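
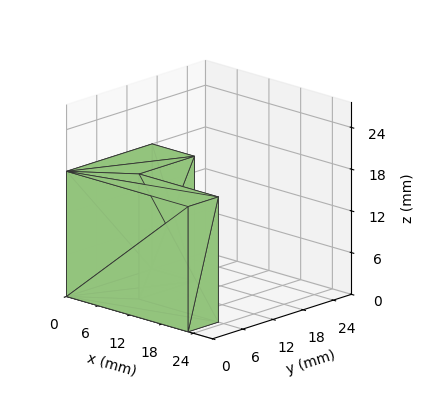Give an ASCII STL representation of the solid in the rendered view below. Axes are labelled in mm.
Reading the render: the shape is an L-shaped prism: outer 23 × 17 mm, arm thicknesses ≈ 6 mm (horizontal) and 8 mm (vertical), extruded 18 mm in z (dimensions read to the nearest mm from the axis ticks). For the STL, each face is triangulated and given an outward normal.

solid part
  facet normal 0.0000 0.0000 -1.0000
    outer loop
      vertex 23.0 6.0 0.0
      vertex 23.0 0.0 0.0
      vertex 0.0 0.0 0.0
    endloop
  endfacet
  facet normal 0.0000 0.0000 -1.0000
    outer loop
      vertex 8.0 6.0 0.0
      vertex 23.0 6.0 0.0
      vertex 0.0 0.0 0.0
    endloop
  endfacet
  facet normal 0.0000 0.0000 -1.0000
    outer loop
      vertex 8.0 17.0 0.0
      vertex 8.0 6.0 0.0
      vertex 0.0 0.0 0.0
    endloop
  endfacet
  facet normal 0.0000 0.0000 -1.0000
    outer loop
      vertex 0.0 17.0 0.0
      vertex 8.0 17.0 0.0
      vertex 0.0 0.0 0.0
    endloop
  endfacet
  facet normal 0.0000 0.0000 1.0000
    outer loop
      vertex 0.0 0.0 18.0
      vertex 23.0 0.0 18.0
      vertex 23.0 6.0 18.0
    endloop
  endfacet
  facet normal 0.0000 0.0000 1.0000
    outer loop
      vertex 0.0 0.0 18.0
      vertex 23.0 6.0 18.0
      vertex 8.0 6.0 18.0
    endloop
  endfacet
  facet normal 0.0000 0.0000 1.0000
    outer loop
      vertex 0.0 0.0 18.0
      vertex 8.0 6.0 18.0
      vertex 8.0 17.0 18.0
    endloop
  endfacet
  facet normal 0.0000 0.0000 1.0000
    outer loop
      vertex 0.0 0.0 18.0
      vertex 8.0 17.0 18.0
      vertex 0.0 17.0 18.0
    endloop
  endfacet
  facet normal 0.0000 -1.0000 0.0000
    outer loop
      vertex 0.0 0.0 0.0
      vertex 23.0 0.0 0.0
      vertex 23.0 0.0 18.0
    endloop
  endfacet
  facet normal 0.0000 -1.0000 0.0000
    outer loop
      vertex 0.0 0.0 0.0
      vertex 23.0 0.0 18.0
      vertex 0.0 0.0 18.0
    endloop
  endfacet
  facet normal 1.0000 0.0000 0.0000
    outer loop
      vertex 23.0 0.0 0.0
      vertex 23.0 6.0 0.0
      vertex 23.0 6.0 18.0
    endloop
  endfacet
  facet normal 1.0000 0.0000 0.0000
    outer loop
      vertex 23.0 0.0 0.0
      vertex 23.0 6.0 18.0
      vertex 23.0 0.0 18.0
    endloop
  endfacet
  facet normal 0.0000 1.0000 0.0000
    outer loop
      vertex 23.0 6.0 0.0
      vertex 8.0 6.0 0.0
      vertex 8.0 6.0 18.0
    endloop
  endfacet
  facet normal 0.0000 1.0000 0.0000
    outer loop
      vertex 23.0 6.0 0.0
      vertex 8.0 6.0 18.0
      vertex 23.0 6.0 18.0
    endloop
  endfacet
  facet normal 1.0000 0.0000 0.0000
    outer loop
      vertex 8.0 6.0 0.0
      vertex 8.0 17.0 0.0
      vertex 8.0 17.0 18.0
    endloop
  endfacet
  facet normal 1.0000 0.0000 0.0000
    outer loop
      vertex 8.0 6.0 0.0
      vertex 8.0 17.0 18.0
      vertex 8.0 6.0 18.0
    endloop
  endfacet
  facet normal 0.0000 1.0000 0.0000
    outer loop
      vertex 8.0 17.0 0.0
      vertex 0.0 17.0 0.0
      vertex 0.0 17.0 18.0
    endloop
  endfacet
  facet normal 0.0000 1.0000 0.0000
    outer loop
      vertex 8.0 17.0 0.0
      vertex 0.0 17.0 18.0
      vertex 8.0 17.0 18.0
    endloop
  endfacet
  facet normal -1.0000 0.0000 0.0000
    outer loop
      vertex 0.0 17.0 0.0
      vertex 0.0 0.0 0.0
      vertex 0.0 0.0 18.0
    endloop
  endfacet
  facet normal -1.0000 0.0000 0.0000
    outer loop
      vertex 0.0 17.0 0.0
      vertex 0.0 0.0 18.0
      vertex 0.0 17.0 18.0
    endloop
  endfacet
endsolid part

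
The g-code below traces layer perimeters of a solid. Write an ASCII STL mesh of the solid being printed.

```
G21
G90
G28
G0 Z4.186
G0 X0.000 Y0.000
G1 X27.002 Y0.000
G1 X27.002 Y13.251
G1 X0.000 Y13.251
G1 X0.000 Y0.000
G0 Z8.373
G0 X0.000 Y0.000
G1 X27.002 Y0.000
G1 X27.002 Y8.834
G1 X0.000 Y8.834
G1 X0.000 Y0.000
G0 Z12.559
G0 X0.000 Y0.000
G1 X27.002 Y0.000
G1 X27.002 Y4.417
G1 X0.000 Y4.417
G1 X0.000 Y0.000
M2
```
solid part
  facet normal 0.0000 0.0000 -1.0000
    outer loop
      vertex 27.002 17.668 0.000
      vertex 27.002 0.000 0.000
      vertex 0.000 0.000 0.000
    endloop
  endfacet
  facet normal 0.0000 0.0000 -1.0000
    outer loop
      vertex 0.000 17.668 0.000
      vertex 27.002 17.668 0.000
      vertex 0.000 0.000 0.000
    endloop
  endfacet
  facet normal 0.0000 -1.0000 0.0000
    outer loop
      vertex 0.000 0.000 0.000
      vertex 27.002 0.000 0.000
      vertex 27.002 0.000 16.745
    endloop
  endfacet
  facet normal 0.0000 -1.0000 0.0000
    outer loop
      vertex 0.000 0.000 0.000
      vertex 27.002 0.000 16.745
      vertex 0.000 0.000 16.745
    endloop
  endfacet
  facet normal 0.0000 0.6879 0.7258
    outer loop
      vertex 0.000 0.000 16.745
      vertex 27.002 0.000 16.745
      vertex 27.002 17.668 0.000
    endloop
  endfacet
  facet normal 0.0000 0.6879 0.7258
    outer loop
      vertex 0.000 0.000 16.745
      vertex 27.002 17.668 0.000
      vertex 0.000 17.668 0.000
    endloop
  endfacet
  facet normal -1.0000 0.0000 0.0000
    outer loop
      vertex 0.000 0.000 16.745
      vertex 0.000 17.668 0.000
      vertex 0.000 0.000 0.000
    endloop
  endfacet
  facet normal 1.0000 0.0000 0.0000
    outer loop
      vertex 27.002 0.000 0.000
      vertex 27.002 17.668 0.000
      vertex 27.002 0.000 16.745
    endloop
  endfacet
endsolid part

The G0 Z moves step by Δz≈4.186 mm. The G1 loops shrink linearly with z, so the solid tapers from its base footprint up to z≈16.7. Closing with a flat bottom cap and the tapered top and triangulating gives 8 facets — a wedge (ramp): 27 × 17.7 mm base, rising to 16.7 mm along the y=0 edge and sloping linearly to z=0 at y=17.7.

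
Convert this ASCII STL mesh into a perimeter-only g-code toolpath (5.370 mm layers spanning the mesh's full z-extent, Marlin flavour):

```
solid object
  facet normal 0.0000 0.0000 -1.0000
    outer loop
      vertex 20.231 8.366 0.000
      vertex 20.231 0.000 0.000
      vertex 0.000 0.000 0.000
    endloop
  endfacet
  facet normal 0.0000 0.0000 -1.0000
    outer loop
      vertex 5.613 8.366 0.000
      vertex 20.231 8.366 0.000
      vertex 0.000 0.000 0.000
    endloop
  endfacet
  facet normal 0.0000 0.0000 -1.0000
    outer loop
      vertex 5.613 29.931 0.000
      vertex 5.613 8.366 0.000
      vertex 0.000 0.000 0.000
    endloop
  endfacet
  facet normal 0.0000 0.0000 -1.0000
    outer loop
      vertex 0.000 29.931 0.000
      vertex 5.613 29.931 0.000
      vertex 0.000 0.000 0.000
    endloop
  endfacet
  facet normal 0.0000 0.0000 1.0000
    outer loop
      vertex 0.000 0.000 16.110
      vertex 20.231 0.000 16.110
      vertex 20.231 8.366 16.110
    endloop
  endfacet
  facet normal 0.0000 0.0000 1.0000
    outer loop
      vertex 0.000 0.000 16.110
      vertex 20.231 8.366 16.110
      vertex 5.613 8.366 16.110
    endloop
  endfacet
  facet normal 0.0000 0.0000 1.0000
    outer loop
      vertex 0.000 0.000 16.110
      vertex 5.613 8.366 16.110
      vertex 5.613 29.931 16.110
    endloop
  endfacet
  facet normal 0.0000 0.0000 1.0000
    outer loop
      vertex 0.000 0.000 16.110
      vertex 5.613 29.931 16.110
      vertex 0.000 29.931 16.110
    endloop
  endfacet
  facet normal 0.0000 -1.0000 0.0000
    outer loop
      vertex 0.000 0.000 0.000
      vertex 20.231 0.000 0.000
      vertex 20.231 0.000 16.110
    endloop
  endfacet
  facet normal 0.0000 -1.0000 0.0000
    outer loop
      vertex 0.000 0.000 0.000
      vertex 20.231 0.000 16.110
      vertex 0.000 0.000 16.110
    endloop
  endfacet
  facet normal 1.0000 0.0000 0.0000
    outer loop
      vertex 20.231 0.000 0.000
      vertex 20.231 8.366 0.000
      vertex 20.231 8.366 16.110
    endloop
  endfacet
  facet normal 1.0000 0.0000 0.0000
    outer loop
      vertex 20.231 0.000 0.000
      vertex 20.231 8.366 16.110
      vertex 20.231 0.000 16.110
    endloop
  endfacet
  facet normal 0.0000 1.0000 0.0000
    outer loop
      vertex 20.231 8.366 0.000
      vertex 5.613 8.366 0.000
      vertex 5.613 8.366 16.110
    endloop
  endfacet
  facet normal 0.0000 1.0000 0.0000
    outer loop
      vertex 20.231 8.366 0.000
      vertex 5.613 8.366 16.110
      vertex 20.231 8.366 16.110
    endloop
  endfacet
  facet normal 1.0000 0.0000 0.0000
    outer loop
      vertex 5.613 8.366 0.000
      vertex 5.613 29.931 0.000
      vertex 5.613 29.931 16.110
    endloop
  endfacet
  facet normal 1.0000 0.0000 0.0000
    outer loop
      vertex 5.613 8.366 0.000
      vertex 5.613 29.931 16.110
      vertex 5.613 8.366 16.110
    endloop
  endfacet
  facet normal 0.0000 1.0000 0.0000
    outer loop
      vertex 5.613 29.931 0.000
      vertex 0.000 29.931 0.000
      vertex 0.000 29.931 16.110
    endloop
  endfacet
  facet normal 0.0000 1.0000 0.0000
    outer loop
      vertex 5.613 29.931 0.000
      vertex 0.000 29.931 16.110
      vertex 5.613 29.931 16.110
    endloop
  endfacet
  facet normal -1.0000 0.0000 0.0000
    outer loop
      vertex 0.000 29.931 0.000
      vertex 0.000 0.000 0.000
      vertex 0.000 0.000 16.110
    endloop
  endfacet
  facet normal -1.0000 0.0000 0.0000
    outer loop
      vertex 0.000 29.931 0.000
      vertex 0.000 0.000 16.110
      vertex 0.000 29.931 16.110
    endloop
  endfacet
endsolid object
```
; perimeter-only toolpath
G21 ; units = mm
G90 ; absolute positioning
G28 ; home
; layer 1
G0 Z5.370
G0 X0.000 Y0.000
G1 X20.231 Y0.000
G1 X20.231 Y8.366
G1 X5.613 Y8.366
G1 X5.613 Y29.931
G1 X0.000 Y29.931
G1 X0.000 Y0.000
; layer 2
G0 Z10.740
G0 X0.000 Y0.000
G1 X20.231 Y0.000
G1 X20.231 Y8.366
G1 X5.613 Y8.366
G1 X5.613 Y29.931
G1 X0.000 Y29.931
G1 X0.000 Y0.000
; layer 3
G0 Z16.110
G0 X0.000 Y0.000
G1 X20.231 Y0.000
G1 X20.231 Y8.366
G1 X5.613 Y8.366
G1 X5.613 Y29.931
G1 X0.000 Y29.931
G1 X0.000 Y0.000
M2 ; end

The solid is an L-shaped prism: outer 20.2 × 29.9 mm, arm thicknesses ≈ 8.37 mm (horizontal) and 5.61 mm (vertical), extruded 16.1 mm in z. Slicing at Δz = 5.370 mm — 3 equal slices spanning the solid's height, so layer i sits at z = i·h/3 — gives 3 non-empty perimeters. Each is a 6-segment closed polygon; G0 lifts to the layer z and rapids to the start vertex, then G1 traces the edges.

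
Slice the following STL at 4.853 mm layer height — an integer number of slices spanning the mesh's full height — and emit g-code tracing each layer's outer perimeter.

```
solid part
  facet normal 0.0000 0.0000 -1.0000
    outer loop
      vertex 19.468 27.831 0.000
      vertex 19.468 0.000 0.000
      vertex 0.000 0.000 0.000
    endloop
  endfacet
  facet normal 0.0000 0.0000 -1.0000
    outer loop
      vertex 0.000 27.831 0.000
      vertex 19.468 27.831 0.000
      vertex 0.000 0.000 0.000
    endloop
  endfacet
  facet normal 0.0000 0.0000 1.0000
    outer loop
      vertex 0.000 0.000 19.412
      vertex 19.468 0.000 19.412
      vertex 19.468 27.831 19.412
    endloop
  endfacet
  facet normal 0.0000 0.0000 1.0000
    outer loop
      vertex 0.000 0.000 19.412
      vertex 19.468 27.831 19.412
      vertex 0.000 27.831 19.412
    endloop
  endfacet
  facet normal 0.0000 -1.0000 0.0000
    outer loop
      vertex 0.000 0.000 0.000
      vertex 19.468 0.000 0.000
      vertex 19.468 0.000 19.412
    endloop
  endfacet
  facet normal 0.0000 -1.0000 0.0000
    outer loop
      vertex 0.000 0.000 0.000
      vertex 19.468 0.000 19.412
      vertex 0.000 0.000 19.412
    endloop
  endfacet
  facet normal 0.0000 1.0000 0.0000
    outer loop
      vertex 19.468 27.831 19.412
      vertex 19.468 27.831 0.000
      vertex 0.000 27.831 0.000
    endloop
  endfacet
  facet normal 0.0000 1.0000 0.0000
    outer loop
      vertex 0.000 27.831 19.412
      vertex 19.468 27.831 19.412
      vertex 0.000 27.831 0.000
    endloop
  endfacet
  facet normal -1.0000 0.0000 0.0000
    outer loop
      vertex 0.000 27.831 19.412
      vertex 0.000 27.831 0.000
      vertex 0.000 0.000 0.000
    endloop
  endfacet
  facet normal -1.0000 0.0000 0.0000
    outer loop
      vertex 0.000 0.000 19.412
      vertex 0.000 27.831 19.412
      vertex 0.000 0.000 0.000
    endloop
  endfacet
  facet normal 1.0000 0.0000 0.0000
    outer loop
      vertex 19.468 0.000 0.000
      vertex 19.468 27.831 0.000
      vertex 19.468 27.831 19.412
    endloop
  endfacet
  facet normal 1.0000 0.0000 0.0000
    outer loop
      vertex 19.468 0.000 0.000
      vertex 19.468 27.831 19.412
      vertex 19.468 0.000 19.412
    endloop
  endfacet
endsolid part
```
; perimeter-only toolpath
G21 ; units = mm
G90 ; absolute positioning
G28 ; home
; layer 1
G0 Z4.853
G0 X0.000 Y0.000
G1 X19.468 Y0.000
G1 X19.468 Y27.831
G1 X0.000 Y27.831
G1 X0.000 Y0.000
; layer 2
G0 Z9.706
G0 X0.000 Y0.000
G1 X19.468 Y0.000
G1 X19.468 Y27.831
G1 X0.000 Y27.831
G1 X0.000 Y0.000
; layer 3
G0 Z14.559
G0 X0.000 Y0.000
G1 X19.468 Y0.000
G1 X19.468 Y27.831
G1 X0.000 Y27.831
G1 X0.000 Y0.000
; layer 4
G0 Z19.412
G0 X0.000 Y0.000
G1 X19.468 Y0.000
G1 X19.468 Y27.831
G1 X0.000 Y27.831
G1 X0.000 Y0.000
M2 ; end

The solid is a rectangular box, roughly 19.5 × 27.8 mm footprint and 19.4 mm tall. Slicing at Δz = 4.853 mm — 4 equal slices spanning the solid's height, so layer i sits at z = i·h/4 — gives 4 non-empty perimeters. Each is a 4-segment closed polygon; G0 lifts to the layer z and rapids to the start vertex, then G1 traces the edges.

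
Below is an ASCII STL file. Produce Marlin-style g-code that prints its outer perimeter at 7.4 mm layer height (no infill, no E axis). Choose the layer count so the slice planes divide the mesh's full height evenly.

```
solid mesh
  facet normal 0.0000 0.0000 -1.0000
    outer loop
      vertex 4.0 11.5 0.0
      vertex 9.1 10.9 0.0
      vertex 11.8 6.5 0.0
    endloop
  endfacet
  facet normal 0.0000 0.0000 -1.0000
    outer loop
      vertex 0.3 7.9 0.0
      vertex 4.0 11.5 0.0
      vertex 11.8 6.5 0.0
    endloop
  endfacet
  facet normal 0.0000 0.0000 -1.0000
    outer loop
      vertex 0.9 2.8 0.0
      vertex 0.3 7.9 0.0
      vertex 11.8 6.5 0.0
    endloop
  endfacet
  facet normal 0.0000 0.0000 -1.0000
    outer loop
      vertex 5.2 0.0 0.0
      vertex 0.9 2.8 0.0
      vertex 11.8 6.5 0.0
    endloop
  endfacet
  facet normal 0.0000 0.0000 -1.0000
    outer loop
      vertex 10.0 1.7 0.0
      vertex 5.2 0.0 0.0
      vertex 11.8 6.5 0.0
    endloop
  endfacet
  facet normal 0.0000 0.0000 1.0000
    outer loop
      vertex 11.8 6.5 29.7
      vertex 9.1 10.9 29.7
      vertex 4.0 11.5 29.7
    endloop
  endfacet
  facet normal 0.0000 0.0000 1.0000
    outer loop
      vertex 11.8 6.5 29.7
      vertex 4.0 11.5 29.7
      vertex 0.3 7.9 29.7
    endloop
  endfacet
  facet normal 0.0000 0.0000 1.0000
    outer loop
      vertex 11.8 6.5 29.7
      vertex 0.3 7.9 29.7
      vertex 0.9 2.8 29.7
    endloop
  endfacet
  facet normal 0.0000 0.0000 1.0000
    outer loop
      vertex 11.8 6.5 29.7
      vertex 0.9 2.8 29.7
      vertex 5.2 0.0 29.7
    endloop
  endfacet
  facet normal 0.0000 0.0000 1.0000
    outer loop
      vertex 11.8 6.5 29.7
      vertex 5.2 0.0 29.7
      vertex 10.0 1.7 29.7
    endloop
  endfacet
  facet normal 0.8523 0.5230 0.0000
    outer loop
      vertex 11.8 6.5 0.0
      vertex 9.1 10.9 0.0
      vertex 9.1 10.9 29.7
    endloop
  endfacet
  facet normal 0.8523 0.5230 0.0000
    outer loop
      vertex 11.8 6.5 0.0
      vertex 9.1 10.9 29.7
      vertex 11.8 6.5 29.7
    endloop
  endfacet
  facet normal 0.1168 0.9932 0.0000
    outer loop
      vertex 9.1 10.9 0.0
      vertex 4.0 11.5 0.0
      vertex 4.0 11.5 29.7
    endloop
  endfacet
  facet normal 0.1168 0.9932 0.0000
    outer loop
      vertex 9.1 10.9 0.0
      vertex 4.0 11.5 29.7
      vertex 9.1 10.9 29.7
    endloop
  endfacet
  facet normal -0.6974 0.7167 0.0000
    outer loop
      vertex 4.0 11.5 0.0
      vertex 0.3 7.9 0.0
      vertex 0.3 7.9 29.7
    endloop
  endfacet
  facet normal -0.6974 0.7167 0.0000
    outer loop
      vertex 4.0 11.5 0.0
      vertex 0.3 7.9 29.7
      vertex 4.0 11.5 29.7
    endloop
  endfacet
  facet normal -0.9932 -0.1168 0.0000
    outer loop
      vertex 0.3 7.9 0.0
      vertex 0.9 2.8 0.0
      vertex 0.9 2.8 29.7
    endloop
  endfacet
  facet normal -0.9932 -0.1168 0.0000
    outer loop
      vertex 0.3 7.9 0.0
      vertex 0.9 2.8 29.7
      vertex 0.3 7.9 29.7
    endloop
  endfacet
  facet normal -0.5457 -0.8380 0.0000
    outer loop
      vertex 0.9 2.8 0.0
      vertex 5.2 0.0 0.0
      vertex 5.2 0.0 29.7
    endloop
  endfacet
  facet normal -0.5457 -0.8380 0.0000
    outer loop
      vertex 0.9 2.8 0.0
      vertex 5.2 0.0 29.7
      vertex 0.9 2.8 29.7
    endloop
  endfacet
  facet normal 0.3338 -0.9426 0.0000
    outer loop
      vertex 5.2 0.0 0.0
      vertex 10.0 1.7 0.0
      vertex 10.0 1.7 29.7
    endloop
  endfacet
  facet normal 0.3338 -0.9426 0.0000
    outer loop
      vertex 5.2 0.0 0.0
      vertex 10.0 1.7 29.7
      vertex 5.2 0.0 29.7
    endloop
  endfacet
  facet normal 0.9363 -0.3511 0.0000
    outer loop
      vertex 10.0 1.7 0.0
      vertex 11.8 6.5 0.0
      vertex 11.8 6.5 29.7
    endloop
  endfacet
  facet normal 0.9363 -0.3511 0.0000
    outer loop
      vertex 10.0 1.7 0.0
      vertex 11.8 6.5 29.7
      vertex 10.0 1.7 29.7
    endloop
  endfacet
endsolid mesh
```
; perimeter-only toolpath
G21 ; units = mm
G90 ; absolute positioning
G28 ; home
; layer 1
G0 Z7.4
G0 X11.8 Y6.5
G1 X9.1 Y10.9
G1 X4.0 Y11.5
G1 X0.3 Y7.9
G1 X0.9 Y2.8
G1 X5.2 Y0.0
G1 X10.0 Y1.7
G1 X11.8 Y6.5
; layer 2
G0 Z14.8
G0 X11.8 Y6.5
G1 X9.1 Y10.9
G1 X4.0 Y11.5
G1 X0.3 Y7.9
G1 X0.9 Y2.8
G1 X5.2 Y0.0
G1 X10.0 Y1.7
G1 X11.8 Y6.5
; layer 3
G0 Z22.3
G0 X11.8 Y6.5
G1 X9.1 Y10.9
G1 X4.0 Y11.5
G1 X0.3 Y7.9
G1 X0.9 Y2.8
G1 X5.2 Y0.0
G1 X10.0 Y1.7
G1 X11.8 Y6.5
; layer 4
G0 Z29.7
G0 X11.8 Y6.5
G1 X9.1 Y10.9
G1 X4.0 Y11.5
G1 X0.3 Y7.9
G1 X0.9 Y2.8
G1 X5.2 Y0.0
G1 X10.0 Y1.7
G1 X11.8 Y6.5
M2 ; end

The solid is a regular 7-sided prism (a cylinder approximated with 7 flat sides), circumscribed radius ≈ 5.9 mm, height ≈ 29.7 mm. Slicing at Δz = 7.4 mm — 4 equal slices spanning the solid's height, so layer i sits at z = i·h/4 — gives 4 non-empty perimeters. Each is a 7-segment closed polygon; G0 lifts to the layer z and rapids to the start vertex, then G1 traces the edges.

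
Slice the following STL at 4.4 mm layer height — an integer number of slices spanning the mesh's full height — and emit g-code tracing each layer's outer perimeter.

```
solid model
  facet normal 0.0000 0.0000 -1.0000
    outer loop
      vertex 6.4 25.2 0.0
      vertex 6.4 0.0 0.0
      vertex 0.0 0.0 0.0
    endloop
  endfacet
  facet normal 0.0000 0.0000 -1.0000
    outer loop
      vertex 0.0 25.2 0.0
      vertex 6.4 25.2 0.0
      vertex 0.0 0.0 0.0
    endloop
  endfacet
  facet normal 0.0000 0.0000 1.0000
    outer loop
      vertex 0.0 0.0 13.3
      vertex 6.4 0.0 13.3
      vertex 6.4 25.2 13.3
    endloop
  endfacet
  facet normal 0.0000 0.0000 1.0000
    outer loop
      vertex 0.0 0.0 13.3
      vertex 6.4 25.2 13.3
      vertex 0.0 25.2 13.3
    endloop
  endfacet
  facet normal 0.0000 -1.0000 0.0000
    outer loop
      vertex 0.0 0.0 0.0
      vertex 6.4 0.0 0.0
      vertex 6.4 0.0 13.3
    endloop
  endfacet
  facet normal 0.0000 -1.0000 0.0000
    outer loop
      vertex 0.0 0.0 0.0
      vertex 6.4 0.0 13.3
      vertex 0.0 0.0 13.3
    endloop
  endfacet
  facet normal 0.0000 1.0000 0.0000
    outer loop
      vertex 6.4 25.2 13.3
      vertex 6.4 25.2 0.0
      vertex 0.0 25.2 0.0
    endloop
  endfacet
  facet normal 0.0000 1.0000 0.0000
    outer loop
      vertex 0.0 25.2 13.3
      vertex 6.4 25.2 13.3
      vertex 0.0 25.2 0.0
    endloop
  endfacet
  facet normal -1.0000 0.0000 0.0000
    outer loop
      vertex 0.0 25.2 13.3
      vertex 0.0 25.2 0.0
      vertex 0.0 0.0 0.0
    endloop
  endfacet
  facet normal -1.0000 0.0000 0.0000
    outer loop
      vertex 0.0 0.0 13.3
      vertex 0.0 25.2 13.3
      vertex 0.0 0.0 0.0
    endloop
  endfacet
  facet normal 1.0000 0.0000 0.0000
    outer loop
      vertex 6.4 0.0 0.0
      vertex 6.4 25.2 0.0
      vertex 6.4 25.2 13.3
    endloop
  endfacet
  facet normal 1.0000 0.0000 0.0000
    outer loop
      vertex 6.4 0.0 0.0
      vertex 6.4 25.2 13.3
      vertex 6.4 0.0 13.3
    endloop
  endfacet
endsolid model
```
; perimeter-only toolpath
G21 ; units = mm
G90 ; absolute positioning
G28 ; home
; layer 1
G0 Z4.4
G0 X0.0 Y0.0
G1 X6.4 Y0.0
G1 X6.4 Y25.2
G1 X0.0 Y25.2
G1 X0.0 Y0.0
; layer 2
G0 Z8.9
G0 X0.0 Y0.0
G1 X6.4 Y0.0
G1 X6.4 Y25.2
G1 X0.0 Y25.2
G1 X0.0 Y0.0
; layer 3
G0 Z13.3
G0 X0.0 Y0.0
G1 X6.4 Y0.0
G1 X6.4 Y25.2
G1 X0.0 Y25.2
G1 X0.0 Y0.0
M2 ; end

The solid is a rectangular box, roughly 6.4 × 25.2 mm footprint and 13.3 mm tall. Slicing at Δz = 4.4 mm — 3 equal slices spanning the solid's height, so layer i sits at z = i·h/3 — gives 3 non-empty perimeters. Each is a 4-segment closed polygon; G0 lifts to the layer z and rapids to the start vertex, then G1 traces the edges.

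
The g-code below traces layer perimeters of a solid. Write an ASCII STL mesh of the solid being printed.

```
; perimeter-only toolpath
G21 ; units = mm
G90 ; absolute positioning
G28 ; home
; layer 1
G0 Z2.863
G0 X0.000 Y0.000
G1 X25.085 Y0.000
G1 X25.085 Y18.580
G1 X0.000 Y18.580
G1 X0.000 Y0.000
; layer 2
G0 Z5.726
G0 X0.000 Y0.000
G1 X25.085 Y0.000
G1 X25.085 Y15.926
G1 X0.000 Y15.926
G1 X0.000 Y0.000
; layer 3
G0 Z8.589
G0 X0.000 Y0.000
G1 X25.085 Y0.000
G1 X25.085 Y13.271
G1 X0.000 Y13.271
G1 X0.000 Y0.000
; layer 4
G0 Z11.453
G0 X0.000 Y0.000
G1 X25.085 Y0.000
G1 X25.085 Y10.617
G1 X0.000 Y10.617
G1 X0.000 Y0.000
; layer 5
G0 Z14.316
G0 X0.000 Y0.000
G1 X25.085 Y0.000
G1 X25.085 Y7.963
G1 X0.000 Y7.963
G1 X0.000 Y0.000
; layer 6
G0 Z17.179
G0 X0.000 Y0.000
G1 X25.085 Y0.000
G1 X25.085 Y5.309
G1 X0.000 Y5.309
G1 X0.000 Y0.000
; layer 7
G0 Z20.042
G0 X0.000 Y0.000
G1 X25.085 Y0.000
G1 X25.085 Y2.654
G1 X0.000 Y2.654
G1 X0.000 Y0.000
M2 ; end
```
solid part
  facet normal 0.0000 0.0000 -1.0000
    outer loop
      vertex 25.085 21.234 0.000
      vertex 25.085 0.000 0.000
      vertex 0.000 0.000 0.000
    endloop
  endfacet
  facet normal 0.0000 0.0000 -1.0000
    outer loop
      vertex 0.000 21.234 0.000
      vertex 25.085 21.234 0.000
      vertex 0.000 0.000 0.000
    endloop
  endfacet
  facet normal 0.0000 -1.0000 0.0000
    outer loop
      vertex 0.000 0.000 0.000
      vertex 25.085 0.000 0.000
      vertex 25.085 0.000 22.905
    endloop
  endfacet
  facet normal 0.0000 -1.0000 0.0000
    outer loop
      vertex 0.000 0.000 0.000
      vertex 25.085 0.000 22.905
      vertex 0.000 0.000 22.905
    endloop
  endfacet
  facet normal 0.0000 0.7334 0.6799
    outer loop
      vertex 0.000 0.000 22.905
      vertex 25.085 0.000 22.905
      vertex 25.085 21.234 0.000
    endloop
  endfacet
  facet normal 0.0000 0.7334 0.6799
    outer loop
      vertex 0.000 0.000 22.905
      vertex 25.085 21.234 0.000
      vertex 0.000 21.234 0.000
    endloop
  endfacet
  facet normal -1.0000 0.0000 0.0000
    outer loop
      vertex 0.000 0.000 22.905
      vertex 0.000 21.234 0.000
      vertex 0.000 0.000 0.000
    endloop
  endfacet
  facet normal 1.0000 0.0000 0.0000
    outer loop
      vertex 25.085 0.000 0.000
      vertex 25.085 21.234 0.000
      vertex 25.085 0.000 22.905
    endloop
  endfacet
endsolid part

The G0 Z moves step by Δz≈2.863 mm. The G1 loops shrink linearly with z, so the solid tapers from its base footprint up to z≈22.9. Closing with a flat bottom cap and the tapered top and triangulating gives 8 facets — a wedge (ramp): 25.1 × 21.2 mm base, rising to 22.9 mm along the y=0 edge and sloping linearly to z=0 at y=21.2.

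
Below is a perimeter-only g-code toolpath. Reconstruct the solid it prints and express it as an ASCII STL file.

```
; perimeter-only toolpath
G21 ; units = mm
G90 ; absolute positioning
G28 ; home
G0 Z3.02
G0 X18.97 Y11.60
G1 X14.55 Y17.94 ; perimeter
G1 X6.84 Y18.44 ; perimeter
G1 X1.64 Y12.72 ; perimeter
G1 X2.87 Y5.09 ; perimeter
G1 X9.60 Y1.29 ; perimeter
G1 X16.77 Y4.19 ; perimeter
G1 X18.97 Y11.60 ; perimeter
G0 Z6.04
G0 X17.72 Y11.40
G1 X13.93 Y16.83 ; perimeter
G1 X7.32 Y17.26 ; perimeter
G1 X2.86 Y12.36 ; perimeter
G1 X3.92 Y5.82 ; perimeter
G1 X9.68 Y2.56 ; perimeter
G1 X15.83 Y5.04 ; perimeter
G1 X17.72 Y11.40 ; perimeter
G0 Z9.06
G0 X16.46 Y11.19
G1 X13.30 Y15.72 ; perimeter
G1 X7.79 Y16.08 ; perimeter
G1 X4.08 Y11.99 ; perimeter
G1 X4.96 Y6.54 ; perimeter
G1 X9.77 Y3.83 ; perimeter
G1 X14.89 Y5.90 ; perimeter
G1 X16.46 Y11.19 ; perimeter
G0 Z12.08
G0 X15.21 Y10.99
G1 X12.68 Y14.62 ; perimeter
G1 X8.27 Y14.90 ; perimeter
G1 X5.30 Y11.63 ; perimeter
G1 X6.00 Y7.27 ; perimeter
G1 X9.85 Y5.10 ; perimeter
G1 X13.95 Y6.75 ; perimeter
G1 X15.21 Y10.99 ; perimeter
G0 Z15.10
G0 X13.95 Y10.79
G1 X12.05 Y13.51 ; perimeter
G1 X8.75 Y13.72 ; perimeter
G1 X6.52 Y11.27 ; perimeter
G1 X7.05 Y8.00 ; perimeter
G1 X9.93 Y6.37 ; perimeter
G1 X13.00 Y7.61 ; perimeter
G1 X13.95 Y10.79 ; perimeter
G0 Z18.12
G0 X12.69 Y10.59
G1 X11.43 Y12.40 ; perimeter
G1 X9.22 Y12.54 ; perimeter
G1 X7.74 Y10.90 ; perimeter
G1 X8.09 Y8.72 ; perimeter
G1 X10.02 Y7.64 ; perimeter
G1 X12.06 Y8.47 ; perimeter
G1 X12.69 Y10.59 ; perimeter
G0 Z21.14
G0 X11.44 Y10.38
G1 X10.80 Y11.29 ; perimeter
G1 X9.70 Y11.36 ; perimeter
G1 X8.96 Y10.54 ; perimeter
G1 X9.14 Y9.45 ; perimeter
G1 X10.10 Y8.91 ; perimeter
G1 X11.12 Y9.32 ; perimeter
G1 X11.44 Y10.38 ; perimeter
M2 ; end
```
solid part
  facet normal 0.0000 0.0000 -1.0000
    outer loop
      vertex 6.36 19.62 0.00
      vertex 15.18 19.05 0.00
      vertex 20.23 11.80 0.00
    endloop
  endfacet
  facet normal 0.0000 0.0000 -1.0000
    outer loop
      vertex 0.42 13.08 0.00
      vertex 6.36 19.62 0.00
      vertex 20.23 11.80 0.00
    endloop
  endfacet
  facet normal 0.0000 0.0000 -1.0000
    outer loop
      vertex 1.83 4.36 0.00
      vertex 0.42 13.08 0.00
      vertex 20.23 11.80 0.00
    endloop
  endfacet
  facet normal 0.0000 0.0000 -1.0000
    outer loop
      vertex 9.52 0.02 0.00
      vertex 1.83 4.36 0.00
      vertex 20.23 11.80 0.00
    endloop
  endfacet
  facet normal 0.0000 0.0000 -1.0000
    outer loop
      vertex 17.71 3.33 0.00
      vertex 9.52 0.02 0.00
      vertex 20.23 11.80 0.00
    endloop
  endfacet
  facet normal 0.7671 0.5343 0.3549
    outer loop
      vertex 20.23 11.80 0.00
      vertex 15.18 19.05 0.00
      vertex 10.18 10.18 24.16
    endloop
  endfacet
  facet normal 0.0603 0.9329 0.3550
    outer loop
      vertex 15.18 19.05 0.00
      vertex 6.36 19.62 0.00
      vertex 10.18 10.18 24.16
    endloop
  endfacet
  facet normal -0.6920 0.6285 0.3550
    outer loop
      vertex 6.36 19.62 0.00
      vertex 0.42 13.08 0.00
      vertex 10.18 10.18 24.16
    endloop
  endfacet
  facet normal -0.9229 -0.1492 0.3549
    outer loop
      vertex 0.42 13.08 0.00
      vertex 1.83 4.36 0.00
      vertex 10.18 10.18 24.16
    endloop
  endfacet
  facet normal -0.4595 -0.8142 0.3549
    outer loop
      vertex 1.83 4.36 0.00
      vertex 9.52 0.02 0.00
      vertex 10.18 10.18 24.16
    endloop
  endfacet
  facet normal 0.3503 -0.8668 0.3549
    outer loop
      vertex 9.52 0.02 0.00
      vertex 17.71 3.33 0.00
      vertex 10.18 10.18 24.16
    endloop
  endfacet
  facet normal 0.8961 -0.2666 0.3549
    outer loop
      vertex 17.71 3.33 0.00
      vertex 20.23 11.80 0.00
      vertex 10.18 10.18 24.16
    endloop
  endfacet
endsolid part

The G0 Z moves step by Δz≈3.02 mm. The G1 loops shrink linearly with z, so the solid tapers from its base footprint up to z≈24.2. Closing with a flat bottom cap and the tapered top and triangulating gives 12 facets — a regular 7-sided pyramid, base circumscribed radius ≈ 10.2 mm, apex at z ≈ 24.2 mm.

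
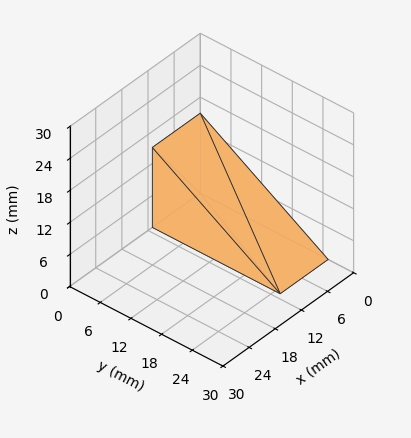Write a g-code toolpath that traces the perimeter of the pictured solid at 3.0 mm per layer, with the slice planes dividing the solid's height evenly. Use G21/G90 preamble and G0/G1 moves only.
Reading the render: the shape is a wedge (ramp): 11 × 25 mm base, rising to 15 mm along the y=0 edge and sloping linearly to z=0 at y=25 (dimensions read to the nearest mm from the axis ticks). For the g-code, the solid's height is divided into equal slices at the stated Δz and each level perimeter traced with G1 moves after a G0 lift.

; perimeter-only toolpath
G21 ; units = mm
G90 ; absolute positioning
G28 ; home
; layer 1
G0 Z3.0
G0 X0.0 Y0.0
G1 X11.0 Y0.0
G1 X11.0 Y20.0
G1 X0.0 Y20.0
G1 X0.0 Y0.0
; layer 2
G0 Z6.0
G0 X0.0 Y0.0
G1 X11.0 Y0.0
G1 X11.0 Y15.0
G1 X0.0 Y15.0
G1 X0.0 Y0.0
; layer 3
G0 Z9.0
G0 X0.0 Y0.0
G1 X11.0 Y0.0
G1 X11.0 Y10.0
G1 X0.0 Y10.0
G1 X0.0 Y0.0
; layer 4
G0 Z12.0
G0 X0.0 Y0.0
G1 X11.0 Y0.0
G1 X11.0 Y5.0
G1 X0.0 Y5.0
G1 X0.0 Y0.0
M2 ; end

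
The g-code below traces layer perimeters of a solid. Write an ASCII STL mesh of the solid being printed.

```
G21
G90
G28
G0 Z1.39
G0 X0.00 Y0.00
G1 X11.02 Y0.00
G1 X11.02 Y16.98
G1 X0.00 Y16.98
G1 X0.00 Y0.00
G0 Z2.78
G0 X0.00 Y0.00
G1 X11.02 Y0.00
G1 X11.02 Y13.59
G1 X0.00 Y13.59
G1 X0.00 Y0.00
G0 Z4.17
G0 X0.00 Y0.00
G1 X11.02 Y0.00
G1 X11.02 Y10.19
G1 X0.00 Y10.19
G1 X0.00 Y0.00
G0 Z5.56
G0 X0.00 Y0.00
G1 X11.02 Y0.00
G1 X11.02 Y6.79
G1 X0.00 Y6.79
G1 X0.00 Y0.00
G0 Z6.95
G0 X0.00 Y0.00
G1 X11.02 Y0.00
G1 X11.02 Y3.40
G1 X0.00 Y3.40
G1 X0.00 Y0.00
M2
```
solid part
  facet normal 0.0000 0.0000 -1.0000
    outer loop
      vertex 11.02 20.38 0.00
      vertex 11.02 0.00 0.00
      vertex 0.00 0.00 0.00
    endloop
  endfacet
  facet normal 0.0000 0.0000 -1.0000
    outer loop
      vertex 0.00 20.38 0.00
      vertex 11.02 20.38 0.00
      vertex 0.00 0.00 0.00
    endloop
  endfacet
  facet normal 0.0000 -1.0000 0.0000
    outer loop
      vertex 0.00 0.00 0.00
      vertex 11.02 0.00 0.00
      vertex 11.02 0.00 8.34
    endloop
  endfacet
  facet normal 0.0000 -1.0000 0.0000
    outer loop
      vertex 0.00 0.00 0.00
      vertex 11.02 0.00 8.34
      vertex 0.00 0.00 8.34
    endloop
  endfacet
  facet normal 0.0000 0.3787 0.9255
    outer loop
      vertex 0.00 0.00 8.34
      vertex 11.02 0.00 8.34
      vertex 11.02 20.38 0.00
    endloop
  endfacet
  facet normal 0.0000 0.3787 0.9255
    outer loop
      vertex 0.00 0.00 8.34
      vertex 11.02 20.38 0.00
      vertex 0.00 20.38 0.00
    endloop
  endfacet
  facet normal -1.0000 0.0000 0.0000
    outer loop
      vertex 0.00 0.00 8.34
      vertex 0.00 20.38 0.00
      vertex 0.00 0.00 0.00
    endloop
  endfacet
  facet normal 1.0000 0.0000 0.0000
    outer loop
      vertex 11.02 0.00 0.00
      vertex 11.02 20.38 0.00
      vertex 11.02 0.00 8.34
    endloop
  endfacet
endsolid part

The G0 Z moves step by Δz≈1.39 mm. The G1 loops shrink linearly with z, so the solid tapers from its base footprint up to z≈8.34. Closing with a flat bottom cap and the tapered top and triangulating gives 8 facets — a wedge (ramp): 11 × 20.4 mm base, rising to 8.34 mm along the y=0 edge and sloping linearly to z=0 at y=20.4.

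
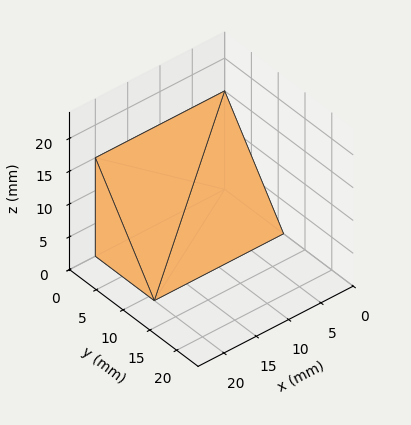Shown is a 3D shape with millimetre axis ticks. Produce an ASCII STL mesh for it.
Reading the render: the shape is a wedge (ramp): 20 × 11 mm base, rising to 15 mm along the y=0 edge and sloping linearly to z=0 at y=11 (dimensions read to the nearest mm from the axis ticks). For the STL, each face is triangulated and given an outward normal.

solid part
  facet normal 0.0000 0.0000 -1.0000
    outer loop
      vertex 20.00 11.00 0.00
      vertex 20.00 0.00 0.00
      vertex 0.00 0.00 0.00
    endloop
  endfacet
  facet normal 0.0000 0.0000 -1.0000
    outer loop
      vertex 0.00 11.00 0.00
      vertex 20.00 11.00 0.00
      vertex 0.00 0.00 0.00
    endloop
  endfacet
  facet normal 0.0000 -1.0000 0.0000
    outer loop
      vertex 0.00 0.00 0.00
      vertex 20.00 0.00 0.00
      vertex 20.00 0.00 15.00
    endloop
  endfacet
  facet normal 0.0000 -1.0000 0.0000
    outer loop
      vertex 0.00 0.00 0.00
      vertex 20.00 0.00 15.00
      vertex 0.00 0.00 15.00
    endloop
  endfacet
  facet normal 0.0000 0.8064 0.5914
    outer loop
      vertex 0.00 0.00 15.00
      vertex 20.00 0.00 15.00
      vertex 20.00 11.00 0.00
    endloop
  endfacet
  facet normal 0.0000 0.8064 0.5914
    outer loop
      vertex 0.00 0.00 15.00
      vertex 20.00 11.00 0.00
      vertex 0.00 11.00 0.00
    endloop
  endfacet
  facet normal -1.0000 0.0000 0.0000
    outer loop
      vertex 0.00 0.00 15.00
      vertex 0.00 11.00 0.00
      vertex 0.00 0.00 0.00
    endloop
  endfacet
  facet normal 1.0000 0.0000 0.0000
    outer loop
      vertex 20.00 0.00 0.00
      vertex 20.00 11.00 0.00
      vertex 20.00 0.00 15.00
    endloop
  endfacet
endsolid part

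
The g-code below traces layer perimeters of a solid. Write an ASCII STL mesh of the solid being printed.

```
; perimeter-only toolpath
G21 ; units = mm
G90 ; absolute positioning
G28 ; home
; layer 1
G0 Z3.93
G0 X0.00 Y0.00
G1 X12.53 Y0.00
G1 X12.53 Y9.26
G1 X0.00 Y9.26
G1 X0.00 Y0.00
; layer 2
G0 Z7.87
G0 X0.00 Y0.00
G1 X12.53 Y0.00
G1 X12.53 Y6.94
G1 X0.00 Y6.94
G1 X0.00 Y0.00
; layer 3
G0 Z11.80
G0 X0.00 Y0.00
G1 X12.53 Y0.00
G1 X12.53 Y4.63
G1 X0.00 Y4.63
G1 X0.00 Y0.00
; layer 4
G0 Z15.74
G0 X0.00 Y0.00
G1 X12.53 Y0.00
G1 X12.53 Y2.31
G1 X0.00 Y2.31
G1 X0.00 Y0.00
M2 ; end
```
solid part
  facet normal 0.0000 0.0000 -1.0000
    outer loop
      vertex 12.53 11.57 0.00
      vertex 12.53 0.00 0.00
      vertex 0.00 0.00 0.00
    endloop
  endfacet
  facet normal 0.0000 0.0000 -1.0000
    outer loop
      vertex 0.00 11.57 0.00
      vertex 12.53 11.57 0.00
      vertex 0.00 0.00 0.00
    endloop
  endfacet
  facet normal 0.0000 -1.0000 0.0000
    outer loop
      vertex 0.00 0.00 0.00
      vertex 12.53 0.00 0.00
      vertex 12.53 0.00 19.67
    endloop
  endfacet
  facet normal 0.0000 -1.0000 0.0000
    outer loop
      vertex 0.00 0.00 0.00
      vertex 12.53 0.00 19.67
      vertex 0.00 0.00 19.67
    endloop
  endfacet
  facet normal 0.0000 0.8619 0.5070
    outer loop
      vertex 0.00 0.00 19.67
      vertex 12.53 0.00 19.67
      vertex 12.53 11.57 0.00
    endloop
  endfacet
  facet normal 0.0000 0.8619 0.5070
    outer loop
      vertex 0.00 0.00 19.67
      vertex 12.53 11.57 0.00
      vertex 0.00 11.57 0.00
    endloop
  endfacet
  facet normal -1.0000 0.0000 0.0000
    outer loop
      vertex 0.00 0.00 19.67
      vertex 0.00 11.57 0.00
      vertex 0.00 0.00 0.00
    endloop
  endfacet
  facet normal 1.0000 0.0000 0.0000
    outer loop
      vertex 12.53 0.00 0.00
      vertex 12.53 11.57 0.00
      vertex 12.53 0.00 19.67
    endloop
  endfacet
endsolid part

The G0 Z moves step by Δz≈3.93 mm. The G1 loops shrink linearly with z, so the solid tapers from its base footprint up to z≈19.7. Closing with a flat bottom cap and the tapered top and triangulating gives 8 facets — a wedge (ramp): 12.5 × 11.6 mm base, rising to 19.7 mm along the y=0 edge and sloping linearly to z=0 at y=11.6.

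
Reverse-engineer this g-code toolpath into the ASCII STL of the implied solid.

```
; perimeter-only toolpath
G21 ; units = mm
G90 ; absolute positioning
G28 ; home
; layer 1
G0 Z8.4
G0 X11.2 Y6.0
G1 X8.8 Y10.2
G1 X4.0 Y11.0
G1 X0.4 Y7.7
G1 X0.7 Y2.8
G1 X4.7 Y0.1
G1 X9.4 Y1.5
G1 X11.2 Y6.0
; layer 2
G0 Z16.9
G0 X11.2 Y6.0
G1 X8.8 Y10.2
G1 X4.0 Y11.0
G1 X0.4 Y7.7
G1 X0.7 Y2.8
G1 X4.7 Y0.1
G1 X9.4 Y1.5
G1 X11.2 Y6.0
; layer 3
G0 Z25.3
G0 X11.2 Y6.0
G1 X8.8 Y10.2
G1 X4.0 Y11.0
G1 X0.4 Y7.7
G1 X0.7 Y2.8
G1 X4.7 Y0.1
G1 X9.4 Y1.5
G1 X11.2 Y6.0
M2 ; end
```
solid part
  facet normal 0.0000 0.0000 -1.0000
    outer loop
      vertex 4.0 11.0 0.0
      vertex 8.8 10.2 0.0
      vertex 11.2 6.0 0.0
    endloop
  endfacet
  facet normal 0.0000 0.0000 -1.0000
    outer loop
      vertex 0.4 7.7 0.0
      vertex 4.0 11.0 0.0
      vertex 11.2 6.0 0.0
    endloop
  endfacet
  facet normal 0.0000 0.0000 -1.0000
    outer loop
      vertex 0.7 2.8 0.0
      vertex 0.4 7.7 0.0
      vertex 11.2 6.0 0.0
    endloop
  endfacet
  facet normal 0.0000 0.0000 -1.0000
    outer loop
      vertex 4.7 0.1 0.0
      vertex 0.7 2.8 0.0
      vertex 11.2 6.0 0.0
    endloop
  endfacet
  facet normal 0.0000 0.0000 -1.0000
    outer loop
      vertex 9.4 1.5 0.0
      vertex 4.7 0.1 0.0
      vertex 11.2 6.0 0.0
    endloop
  endfacet
  facet normal 0.0000 0.0000 1.0000
    outer loop
      vertex 11.2 6.0 25.3
      vertex 8.8 10.2 25.3
      vertex 4.0 11.0 25.3
    endloop
  endfacet
  facet normal 0.0000 0.0000 1.0000
    outer loop
      vertex 11.2 6.0 25.3
      vertex 4.0 11.0 25.3
      vertex 0.4 7.7 25.3
    endloop
  endfacet
  facet normal 0.0000 0.0000 1.0000
    outer loop
      vertex 11.2 6.0 25.3
      vertex 0.4 7.7 25.3
      vertex 0.7 2.8 25.3
    endloop
  endfacet
  facet normal 0.0000 0.0000 1.0000
    outer loop
      vertex 11.2 6.0 25.3
      vertex 0.7 2.8 25.3
      vertex 4.7 0.1 25.3
    endloop
  endfacet
  facet normal 0.0000 0.0000 1.0000
    outer loop
      vertex 11.2 6.0 25.3
      vertex 4.7 0.1 25.3
      vertex 9.4 1.5 25.3
    endloop
  endfacet
  facet normal 0.8682 0.4961 0.0000
    outer loop
      vertex 11.2 6.0 0.0
      vertex 8.8 10.2 0.0
      vertex 8.8 10.2 25.3
    endloop
  endfacet
  facet normal 0.8682 0.4961 0.0000
    outer loop
      vertex 11.2 6.0 0.0
      vertex 8.8 10.2 25.3
      vertex 11.2 6.0 25.3
    endloop
  endfacet
  facet normal 0.1644 0.9864 0.0000
    outer loop
      vertex 8.8 10.2 0.0
      vertex 4.0 11.0 0.0
      vertex 4.0 11.0 25.3
    endloop
  endfacet
  facet normal 0.1644 0.9864 0.0000
    outer loop
      vertex 8.8 10.2 0.0
      vertex 4.0 11.0 25.3
      vertex 8.8 10.2 25.3
    endloop
  endfacet
  facet normal -0.6757 0.7372 0.0000
    outer loop
      vertex 4.0 11.0 0.0
      vertex 0.4 7.7 0.0
      vertex 0.4 7.7 25.3
    endloop
  endfacet
  facet normal -0.6757 0.7372 0.0000
    outer loop
      vertex 4.0 11.0 0.0
      vertex 0.4 7.7 25.3
      vertex 4.0 11.0 25.3
    endloop
  endfacet
  facet normal -0.9981 -0.0611 0.0000
    outer loop
      vertex 0.4 7.7 0.0
      vertex 0.7 2.8 0.0
      vertex 0.7 2.8 25.3
    endloop
  endfacet
  facet normal -0.9981 -0.0611 0.0000
    outer loop
      vertex 0.4 7.7 0.0
      vertex 0.7 2.8 25.3
      vertex 0.4 7.7 25.3
    endloop
  endfacet
  facet normal -0.5595 -0.8288 0.0000
    outer loop
      vertex 0.7 2.8 0.0
      vertex 4.7 0.1 0.0
      vertex 4.7 0.1 25.3
    endloop
  endfacet
  facet normal -0.5595 -0.8288 0.0000
    outer loop
      vertex 0.7 2.8 0.0
      vertex 4.7 0.1 25.3
      vertex 0.7 2.8 25.3
    endloop
  endfacet
  facet normal 0.2855 -0.9584 0.0000
    outer loop
      vertex 4.7 0.1 0.0
      vertex 9.4 1.5 0.0
      vertex 9.4 1.5 25.3
    endloop
  endfacet
  facet normal 0.2855 -0.9584 0.0000
    outer loop
      vertex 4.7 0.1 0.0
      vertex 9.4 1.5 25.3
      vertex 4.7 0.1 25.3
    endloop
  endfacet
  facet normal 0.9285 -0.3714 0.0000
    outer loop
      vertex 9.4 1.5 0.0
      vertex 11.2 6.0 0.0
      vertex 11.2 6.0 25.3
    endloop
  endfacet
  facet normal 0.9285 -0.3714 0.0000
    outer loop
      vertex 9.4 1.5 0.0
      vertex 11.2 6.0 25.3
      vertex 9.4 1.5 25.3
    endloop
  endfacet
endsolid part

The G0 Z moves step by Δz≈8.4 mm. Every layer's G1 loop is the same polygon, so the solid is a straight extrusion of it from z=0 to z≈25.3. Closing with flat bottom and top caps and triangulating gives 24 facets — a regular 7-sided prism (a cylinder approximated with 7 flat sides), circumscribed radius ≈ 5.6 mm, height ≈ 25.3 mm.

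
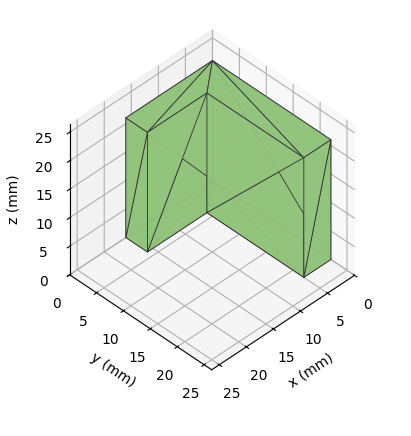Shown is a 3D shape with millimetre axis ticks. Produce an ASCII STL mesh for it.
Reading the render: the shape is an L-shaped prism: outer 16 × 22 mm, arm thicknesses ≈ 4 mm (horizontal) and 5 mm (vertical), extruded 21 mm in z (dimensions read to the nearest mm from the axis ticks). For the STL, each face is triangulated and given an outward normal.

solid part
  facet normal 0.0000 0.0000 -1.0000
    outer loop
      vertex 16.000 4.000 0.000
      vertex 16.000 0.000 0.000
      vertex 0.000 0.000 0.000
    endloop
  endfacet
  facet normal 0.0000 0.0000 -1.0000
    outer loop
      vertex 5.000 4.000 0.000
      vertex 16.000 4.000 0.000
      vertex 0.000 0.000 0.000
    endloop
  endfacet
  facet normal 0.0000 0.0000 -1.0000
    outer loop
      vertex 5.000 22.000 0.000
      vertex 5.000 4.000 0.000
      vertex 0.000 0.000 0.000
    endloop
  endfacet
  facet normal 0.0000 0.0000 -1.0000
    outer loop
      vertex 0.000 22.000 0.000
      vertex 5.000 22.000 0.000
      vertex 0.000 0.000 0.000
    endloop
  endfacet
  facet normal 0.0000 0.0000 1.0000
    outer loop
      vertex 0.000 0.000 21.000
      vertex 16.000 0.000 21.000
      vertex 16.000 4.000 21.000
    endloop
  endfacet
  facet normal 0.0000 0.0000 1.0000
    outer loop
      vertex 0.000 0.000 21.000
      vertex 16.000 4.000 21.000
      vertex 5.000 4.000 21.000
    endloop
  endfacet
  facet normal 0.0000 0.0000 1.0000
    outer loop
      vertex 0.000 0.000 21.000
      vertex 5.000 4.000 21.000
      vertex 5.000 22.000 21.000
    endloop
  endfacet
  facet normal 0.0000 0.0000 1.0000
    outer loop
      vertex 0.000 0.000 21.000
      vertex 5.000 22.000 21.000
      vertex 0.000 22.000 21.000
    endloop
  endfacet
  facet normal 0.0000 -1.0000 0.0000
    outer loop
      vertex 0.000 0.000 0.000
      vertex 16.000 0.000 0.000
      vertex 16.000 0.000 21.000
    endloop
  endfacet
  facet normal 0.0000 -1.0000 0.0000
    outer loop
      vertex 0.000 0.000 0.000
      vertex 16.000 0.000 21.000
      vertex 0.000 0.000 21.000
    endloop
  endfacet
  facet normal 1.0000 0.0000 0.0000
    outer loop
      vertex 16.000 0.000 0.000
      vertex 16.000 4.000 0.000
      vertex 16.000 4.000 21.000
    endloop
  endfacet
  facet normal 1.0000 0.0000 0.0000
    outer loop
      vertex 16.000 0.000 0.000
      vertex 16.000 4.000 21.000
      vertex 16.000 0.000 21.000
    endloop
  endfacet
  facet normal 0.0000 1.0000 0.0000
    outer loop
      vertex 16.000 4.000 0.000
      vertex 5.000 4.000 0.000
      vertex 5.000 4.000 21.000
    endloop
  endfacet
  facet normal 0.0000 1.0000 0.0000
    outer loop
      vertex 16.000 4.000 0.000
      vertex 5.000 4.000 21.000
      vertex 16.000 4.000 21.000
    endloop
  endfacet
  facet normal 1.0000 0.0000 0.0000
    outer loop
      vertex 5.000 4.000 0.000
      vertex 5.000 22.000 0.000
      vertex 5.000 22.000 21.000
    endloop
  endfacet
  facet normal 1.0000 0.0000 0.0000
    outer loop
      vertex 5.000 4.000 0.000
      vertex 5.000 22.000 21.000
      vertex 5.000 4.000 21.000
    endloop
  endfacet
  facet normal 0.0000 1.0000 0.0000
    outer loop
      vertex 5.000 22.000 0.000
      vertex 0.000 22.000 0.000
      vertex 0.000 22.000 21.000
    endloop
  endfacet
  facet normal 0.0000 1.0000 0.0000
    outer loop
      vertex 5.000 22.000 0.000
      vertex 0.000 22.000 21.000
      vertex 5.000 22.000 21.000
    endloop
  endfacet
  facet normal -1.0000 0.0000 0.0000
    outer loop
      vertex 0.000 22.000 0.000
      vertex 0.000 0.000 0.000
      vertex 0.000 0.000 21.000
    endloop
  endfacet
  facet normal -1.0000 0.0000 0.0000
    outer loop
      vertex 0.000 22.000 0.000
      vertex 0.000 0.000 21.000
      vertex 0.000 22.000 21.000
    endloop
  endfacet
endsolid part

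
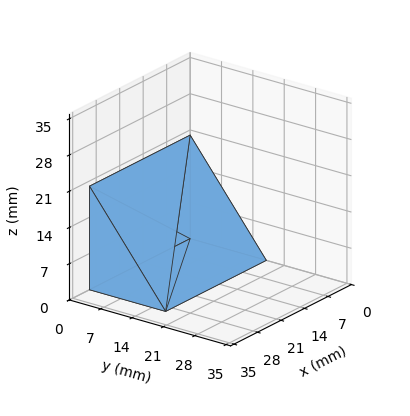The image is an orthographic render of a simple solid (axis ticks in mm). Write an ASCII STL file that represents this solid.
Reading the render: the shape is a wedge (ramp): 30 × 17 mm base, rising to 20 mm along the y=0 edge and sloping linearly to z=0 at y=17 (dimensions read to the nearest mm from the axis ticks). For the STL, each face is triangulated and given an outward normal.

solid part
  facet normal 0.0000 0.0000 -1.0000
    outer loop
      vertex 30.00 17.00 0.00
      vertex 30.00 0.00 0.00
      vertex 0.00 0.00 0.00
    endloop
  endfacet
  facet normal 0.0000 0.0000 -1.0000
    outer loop
      vertex 0.00 17.00 0.00
      vertex 30.00 17.00 0.00
      vertex 0.00 0.00 0.00
    endloop
  endfacet
  facet normal 0.0000 -1.0000 0.0000
    outer loop
      vertex 0.00 0.00 0.00
      vertex 30.00 0.00 0.00
      vertex 30.00 0.00 20.00
    endloop
  endfacet
  facet normal 0.0000 -1.0000 0.0000
    outer loop
      vertex 0.00 0.00 0.00
      vertex 30.00 0.00 20.00
      vertex 0.00 0.00 20.00
    endloop
  endfacet
  facet normal 0.0000 0.7619 0.6476
    outer loop
      vertex 0.00 0.00 20.00
      vertex 30.00 0.00 20.00
      vertex 30.00 17.00 0.00
    endloop
  endfacet
  facet normal 0.0000 0.7619 0.6476
    outer loop
      vertex 0.00 0.00 20.00
      vertex 30.00 17.00 0.00
      vertex 0.00 17.00 0.00
    endloop
  endfacet
  facet normal -1.0000 0.0000 0.0000
    outer loop
      vertex 0.00 0.00 20.00
      vertex 0.00 17.00 0.00
      vertex 0.00 0.00 0.00
    endloop
  endfacet
  facet normal 1.0000 0.0000 0.0000
    outer loop
      vertex 30.00 0.00 0.00
      vertex 30.00 17.00 0.00
      vertex 30.00 0.00 20.00
    endloop
  endfacet
endsolid part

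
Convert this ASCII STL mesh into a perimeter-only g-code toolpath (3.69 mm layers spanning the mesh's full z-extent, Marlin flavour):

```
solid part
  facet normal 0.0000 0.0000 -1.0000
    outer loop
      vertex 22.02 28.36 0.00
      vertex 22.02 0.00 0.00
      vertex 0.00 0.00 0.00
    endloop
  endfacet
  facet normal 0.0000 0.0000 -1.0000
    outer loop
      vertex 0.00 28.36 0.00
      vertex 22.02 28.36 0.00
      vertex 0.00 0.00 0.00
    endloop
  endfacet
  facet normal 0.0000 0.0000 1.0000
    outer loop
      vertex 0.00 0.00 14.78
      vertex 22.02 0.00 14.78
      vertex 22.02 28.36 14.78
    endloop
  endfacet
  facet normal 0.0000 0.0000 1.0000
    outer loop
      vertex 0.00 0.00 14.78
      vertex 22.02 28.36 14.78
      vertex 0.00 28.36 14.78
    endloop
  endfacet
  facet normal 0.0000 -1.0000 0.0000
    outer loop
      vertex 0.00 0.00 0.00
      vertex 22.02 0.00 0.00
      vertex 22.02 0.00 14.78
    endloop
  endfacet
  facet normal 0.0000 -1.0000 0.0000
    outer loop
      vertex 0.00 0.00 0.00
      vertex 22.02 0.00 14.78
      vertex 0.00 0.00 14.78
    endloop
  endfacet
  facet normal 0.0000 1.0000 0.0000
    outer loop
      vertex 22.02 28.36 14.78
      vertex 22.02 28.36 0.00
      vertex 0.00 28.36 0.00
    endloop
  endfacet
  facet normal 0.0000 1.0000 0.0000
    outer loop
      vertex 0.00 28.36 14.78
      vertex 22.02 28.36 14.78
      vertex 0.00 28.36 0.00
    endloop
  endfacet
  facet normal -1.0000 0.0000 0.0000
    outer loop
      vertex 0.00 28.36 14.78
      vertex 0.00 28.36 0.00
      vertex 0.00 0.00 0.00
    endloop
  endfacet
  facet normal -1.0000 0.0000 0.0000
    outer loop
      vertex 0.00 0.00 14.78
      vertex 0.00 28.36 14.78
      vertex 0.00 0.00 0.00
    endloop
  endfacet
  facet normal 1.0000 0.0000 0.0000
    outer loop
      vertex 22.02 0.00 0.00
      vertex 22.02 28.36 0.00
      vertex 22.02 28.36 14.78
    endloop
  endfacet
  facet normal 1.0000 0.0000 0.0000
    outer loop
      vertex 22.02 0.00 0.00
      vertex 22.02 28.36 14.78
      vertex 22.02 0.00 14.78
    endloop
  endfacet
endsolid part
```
; perimeter-only toolpath
G21 ; units = mm
G90 ; absolute positioning
G28 ; home
; layer 1
G0 Z3.69
G0 X0.00 Y0.00
G1 X22.02 Y0.00
G1 X22.02 Y28.36
G1 X0.00 Y28.36
G1 X0.00 Y0.00
; layer 2
G0 Z7.39
G0 X0.00 Y0.00
G1 X22.02 Y0.00
G1 X22.02 Y28.36
G1 X0.00 Y28.36
G1 X0.00 Y0.00
; layer 3
G0 Z11.08
G0 X0.00 Y0.00
G1 X22.02 Y0.00
G1 X22.02 Y28.36
G1 X0.00 Y28.36
G1 X0.00 Y0.00
; layer 4
G0 Z14.78
G0 X0.00 Y0.00
G1 X22.02 Y0.00
G1 X22.02 Y28.36
G1 X0.00 Y28.36
G1 X0.00 Y0.00
M2 ; end

The solid is a rectangular box, roughly 22 × 28.4 mm footprint and 14.8 mm tall. Slicing at Δz = 3.69 mm — 4 equal slices spanning the solid's height, so layer i sits at z = i·h/4 — gives 4 non-empty perimeters. Each is a 4-segment closed polygon; G0 lifts to the layer z and rapids to the start vertex, then G1 traces the edges.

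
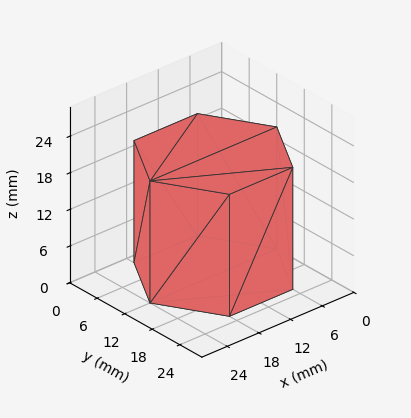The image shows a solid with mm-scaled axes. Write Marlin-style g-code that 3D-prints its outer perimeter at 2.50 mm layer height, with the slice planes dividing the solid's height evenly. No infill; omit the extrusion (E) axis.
Reading the render: the shape is a regular 6-sided prism (a cylinder approximated with 6 flat sides), circumscribed radius ≈ 12 mm, height ≈ 20 mm (dimensions read to the nearest mm from the axis ticks). For the g-code, the solid's height is divided into equal slices at the stated Δz and each level perimeter traced with G1 moves after a G0 lift.

; perimeter-only toolpath
G21 ; units = mm
G90 ; absolute positioning
G28 ; home
; layer 1
G0 Z2.50
G0 X24.00 Y12.00
G1 X18.00 Y22.39
G1 X6.00 Y22.39
G1 X0.00 Y12.00
G1 X6.00 Y1.61
G1 X18.00 Y1.61
G1 X24.00 Y12.00
; layer 2
G0 Z5.00
G0 X24.00 Y12.00
G1 X18.00 Y22.39
G1 X6.00 Y22.39
G1 X0.00 Y12.00
G1 X6.00 Y1.61
G1 X18.00 Y1.61
G1 X24.00 Y12.00
; layer 3
G0 Z7.50
G0 X24.00 Y12.00
G1 X18.00 Y22.39
G1 X6.00 Y22.39
G1 X0.00 Y12.00
G1 X6.00 Y1.61
G1 X18.00 Y1.61
G1 X24.00 Y12.00
; layer 4
G0 Z10.00
G0 X24.00 Y12.00
G1 X18.00 Y22.39
G1 X6.00 Y22.39
G1 X0.00 Y12.00
G1 X6.00 Y1.61
G1 X18.00 Y1.61
G1 X24.00 Y12.00
; layer 5
G0 Z12.50
G0 X24.00 Y12.00
G1 X18.00 Y22.39
G1 X6.00 Y22.39
G1 X0.00 Y12.00
G1 X6.00 Y1.61
G1 X18.00 Y1.61
G1 X24.00 Y12.00
; layer 6
G0 Z15.00
G0 X24.00 Y12.00
G1 X18.00 Y22.39
G1 X6.00 Y22.39
G1 X0.00 Y12.00
G1 X6.00 Y1.61
G1 X18.00 Y1.61
G1 X24.00 Y12.00
; layer 7
G0 Z17.50
G0 X24.00 Y12.00
G1 X18.00 Y22.39
G1 X6.00 Y22.39
G1 X0.00 Y12.00
G1 X6.00 Y1.61
G1 X18.00 Y1.61
G1 X24.00 Y12.00
; layer 8
G0 Z20.00
G0 X24.00 Y12.00
G1 X18.00 Y22.39
G1 X6.00 Y22.39
G1 X0.00 Y12.00
G1 X6.00 Y1.61
G1 X18.00 Y1.61
G1 X24.00 Y12.00
M2 ; end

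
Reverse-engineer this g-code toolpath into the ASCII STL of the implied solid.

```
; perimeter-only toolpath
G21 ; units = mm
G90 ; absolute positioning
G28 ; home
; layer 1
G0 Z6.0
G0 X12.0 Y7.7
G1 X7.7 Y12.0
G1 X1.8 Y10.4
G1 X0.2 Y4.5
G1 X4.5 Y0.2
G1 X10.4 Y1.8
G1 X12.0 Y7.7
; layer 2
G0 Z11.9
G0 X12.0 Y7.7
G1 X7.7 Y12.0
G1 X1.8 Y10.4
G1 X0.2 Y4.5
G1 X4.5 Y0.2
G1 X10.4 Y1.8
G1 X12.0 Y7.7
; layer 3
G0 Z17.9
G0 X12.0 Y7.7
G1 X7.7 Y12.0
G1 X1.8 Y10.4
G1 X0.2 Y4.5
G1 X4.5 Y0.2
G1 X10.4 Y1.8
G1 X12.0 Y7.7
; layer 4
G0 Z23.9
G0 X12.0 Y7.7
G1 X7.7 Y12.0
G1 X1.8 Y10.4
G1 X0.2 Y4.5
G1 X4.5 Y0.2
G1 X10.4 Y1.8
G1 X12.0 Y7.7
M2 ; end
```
solid part
  facet normal 0.0000 0.0000 -1.0000
    outer loop
      vertex 1.8 10.4 0.0
      vertex 7.7 12.0 0.0
      vertex 12.0 7.7 0.0
    endloop
  endfacet
  facet normal 0.0000 0.0000 -1.0000
    outer loop
      vertex 0.2 4.5 0.0
      vertex 1.8 10.4 0.0
      vertex 12.0 7.7 0.0
    endloop
  endfacet
  facet normal 0.0000 0.0000 -1.0000
    outer loop
      vertex 4.5 0.2 0.0
      vertex 0.2 4.5 0.0
      vertex 12.0 7.7 0.0
    endloop
  endfacet
  facet normal 0.0000 0.0000 -1.0000
    outer loop
      vertex 10.4 1.8 0.0
      vertex 4.5 0.2 0.0
      vertex 12.0 7.7 0.0
    endloop
  endfacet
  facet normal 0.0000 0.0000 1.0000
    outer loop
      vertex 12.0 7.7 23.9
      vertex 7.7 12.0 23.9
      vertex 1.8 10.4 23.9
    endloop
  endfacet
  facet normal 0.0000 0.0000 1.0000
    outer loop
      vertex 12.0 7.7 23.9
      vertex 1.8 10.4 23.9
      vertex 0.2 4.5 23.9
    endloop
  endfacet
  facet normal 0.0000 0.0000 1.0000
    outer loop
      vertex 12.0 7.7 23.9
      vertex 0.2 4.5 23.9
      vertex 4.5 0.2 23.9
    endloop
  endfacet
  facet normal 0.0000 0.0000 1.0000
    outer loop
      vertex 12.0 7.7 23.9
      vertex 4.5 0.2 23.9
      vertex 10.4 1.8 23.9
    endloop
  endfacet
  facet normal 0.7071 0.7071 0.0000
    outer loop
      vertex 12.0 7.7 0.0
      vertex 7.7 12.0 0.0
      vertex 7.7 12.0 23.9
    endloop
  endfacet
  facet normal 0.7071 0.7071 0.0000
    outer loop
      vertex 12.0 7.7 0.0
      vertex 7.7 12.0 23.9
      vertex 12.0 7.7 23.9
    endloop
  endfacet
  facet normal -0.2617 0.9651 0.0000
    outer loop
      vertex 7.7 12.0 0.0
      vertex 1.8 10.4 0.0
      vertex 1.8 10.4 23.9
    endloop
  endfacet
  facet normal -0.2617 0.9651 0.0000
    outer loop
      vertex 7.7 12.0 0.0
      vertex 1.8 10.4 23.9
      vertex 7.7 12.0 23.9
    endloop
  endfacet
  facet normal -0.9651 0.2617 0.0000
    outer loop
      vertex 1.8 10.4 0.0
      vertex 0.2 4.5 0.0
      vertex 0.2 4.5 23.9
    endloop
  endfacet
  facet normal -0.9651 0.2617 0.0000
    outer loop
      vertex 1.8 10.4 0.0
      vertex 0.2 4.5 23.9
      vertex 1.8 10.4 23.9
    endloop
  endfacet
  facet normal -0.7071 -0.7071 0.0000
    outer loop
      vertex 0.2 4.5 0.0
      vertex 4.5 0.2 0.0
      vertex 4.5 0.2 23.9
    endloop
  endfacet
  facet normal -0.7071 -0.7071 0.0000
    outer loop
      vertex 0.2 4.5 0.0
      vertex 4.5 0.2 23.9
      vertex 0.2 4.5 23.9
    endloop
  endfacet
  facet normal 0.2617 -0.9651 0.0000
    outer loop
      vertex 4.5 0.2 0.0
      vertex 10.4 1.8 0.0
      vertex 10.4 1.8 23.9
    endloop
  endfacet
  facet normal 0.2617 -0.9651 0.0000
    outer loop
      vertex 4.5 0.2 0.0
      vertex 10.4 1.8 23.9
      vertex 4.5 0.2 23.9
    endloop
  endfacet
  facet normal 0.9651 -0.2617 0.0000
    outer loop
      vertex 10.4 1.8 0.0
      vertex 12.0 7.7 0.0
      vertex 12.0 7.7 23.9
    endloop
  endfacet
  facet normal 0.9651 -0.2617 0.0000
    outer loop
      vertex 10.4 1.8 0.0
      vertex 12.0 7.7 23.9
      vertex 10.4 1.8 23.9
    endloop
  endfacet
endsolid part

The G0 Z moves step by Δz≈6.0 mm. Every layer's G1 loop is the same polygon, so the solid is a straight extrusion of it from z=0 to z≈23.9. Closing with flat bottom and top caps and triangulating gives 20 facets — a regular 6-sided prism (a cylinder approximated with 6 flat sides), circumscribed radius ≈ 6.1 mm, height ≈ 23.9 mm.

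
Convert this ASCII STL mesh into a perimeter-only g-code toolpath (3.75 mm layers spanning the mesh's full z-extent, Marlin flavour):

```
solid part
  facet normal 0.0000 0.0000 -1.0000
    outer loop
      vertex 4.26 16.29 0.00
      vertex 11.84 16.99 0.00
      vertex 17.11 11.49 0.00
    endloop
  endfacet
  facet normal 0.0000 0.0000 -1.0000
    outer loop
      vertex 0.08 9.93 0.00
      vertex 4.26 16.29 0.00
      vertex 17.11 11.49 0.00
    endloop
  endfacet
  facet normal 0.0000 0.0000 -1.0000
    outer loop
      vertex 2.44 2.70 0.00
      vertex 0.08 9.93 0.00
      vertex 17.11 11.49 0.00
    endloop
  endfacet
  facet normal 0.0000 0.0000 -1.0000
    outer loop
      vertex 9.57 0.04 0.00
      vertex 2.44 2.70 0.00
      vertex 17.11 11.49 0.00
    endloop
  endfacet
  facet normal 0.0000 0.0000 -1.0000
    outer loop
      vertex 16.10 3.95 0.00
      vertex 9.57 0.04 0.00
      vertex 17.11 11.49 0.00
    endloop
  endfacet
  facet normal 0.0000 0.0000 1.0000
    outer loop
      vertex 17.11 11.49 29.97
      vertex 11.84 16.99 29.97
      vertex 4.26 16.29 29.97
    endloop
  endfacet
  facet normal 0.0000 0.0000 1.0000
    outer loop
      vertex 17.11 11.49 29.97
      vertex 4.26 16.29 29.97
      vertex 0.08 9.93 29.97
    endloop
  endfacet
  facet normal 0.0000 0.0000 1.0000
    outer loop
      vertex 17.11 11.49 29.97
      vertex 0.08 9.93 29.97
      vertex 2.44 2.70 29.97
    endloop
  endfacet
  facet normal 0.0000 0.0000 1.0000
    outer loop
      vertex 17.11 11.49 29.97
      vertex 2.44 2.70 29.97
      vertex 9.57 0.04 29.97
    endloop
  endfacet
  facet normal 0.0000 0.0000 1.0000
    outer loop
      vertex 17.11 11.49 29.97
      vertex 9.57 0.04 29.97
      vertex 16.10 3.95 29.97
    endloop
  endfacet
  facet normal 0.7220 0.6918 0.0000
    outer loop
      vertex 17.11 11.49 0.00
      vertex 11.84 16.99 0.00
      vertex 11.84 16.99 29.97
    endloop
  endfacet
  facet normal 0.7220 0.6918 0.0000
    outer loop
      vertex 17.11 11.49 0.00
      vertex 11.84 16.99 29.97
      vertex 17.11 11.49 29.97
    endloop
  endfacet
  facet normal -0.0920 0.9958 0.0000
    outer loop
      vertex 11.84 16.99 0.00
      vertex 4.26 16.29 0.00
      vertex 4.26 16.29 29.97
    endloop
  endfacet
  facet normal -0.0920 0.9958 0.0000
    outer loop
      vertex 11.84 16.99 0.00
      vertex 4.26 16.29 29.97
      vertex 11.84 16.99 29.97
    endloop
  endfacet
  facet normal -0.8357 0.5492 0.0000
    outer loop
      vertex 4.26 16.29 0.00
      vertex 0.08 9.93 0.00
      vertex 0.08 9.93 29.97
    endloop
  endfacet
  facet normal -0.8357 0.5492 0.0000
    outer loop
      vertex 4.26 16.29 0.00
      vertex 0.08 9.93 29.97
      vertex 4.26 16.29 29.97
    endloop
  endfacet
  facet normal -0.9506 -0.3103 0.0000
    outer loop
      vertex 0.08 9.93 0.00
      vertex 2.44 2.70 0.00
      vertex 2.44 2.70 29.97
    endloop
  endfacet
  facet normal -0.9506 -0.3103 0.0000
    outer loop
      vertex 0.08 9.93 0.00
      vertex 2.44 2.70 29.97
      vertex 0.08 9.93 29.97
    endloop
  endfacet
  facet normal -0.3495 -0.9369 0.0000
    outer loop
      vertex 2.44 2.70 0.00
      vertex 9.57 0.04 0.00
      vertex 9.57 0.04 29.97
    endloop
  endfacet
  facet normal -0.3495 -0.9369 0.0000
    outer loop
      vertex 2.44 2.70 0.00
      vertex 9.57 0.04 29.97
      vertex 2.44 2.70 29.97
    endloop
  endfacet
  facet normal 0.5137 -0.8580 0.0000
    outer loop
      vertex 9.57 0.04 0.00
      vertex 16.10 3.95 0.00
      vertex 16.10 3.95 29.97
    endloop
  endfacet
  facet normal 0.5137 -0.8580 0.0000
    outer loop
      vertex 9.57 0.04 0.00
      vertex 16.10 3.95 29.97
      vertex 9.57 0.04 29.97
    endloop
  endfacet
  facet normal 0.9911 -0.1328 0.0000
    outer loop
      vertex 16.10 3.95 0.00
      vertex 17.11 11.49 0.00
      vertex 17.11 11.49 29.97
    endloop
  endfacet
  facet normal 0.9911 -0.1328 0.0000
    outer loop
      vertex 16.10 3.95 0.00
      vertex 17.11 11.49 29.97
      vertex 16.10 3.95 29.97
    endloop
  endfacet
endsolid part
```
; perimeter-only toolpath
G21 ; units = mm
G90 ; absolute positioning
G28 ; home
; layer 1
G0 Z3.75
G0 X17.11 Y11.49
G1 X11.84 Y16.99
G1 X4.26 Y16.29
G1 X0.08 Y9.93
G1 X2.44 Y2.70
G1 X9.57 Y0.04
G1 X16.10 Y3.95
G1 X17.11 Y11.49
; layer 2
G0 Z7.49
G0 X17.11 Y11.49
G1 X11.84 Y16.99
G1 X4.26 Y16.29
G1 X0.08 Y9.93
G1 X2.44 Y2.70
G1 X9.57 Y0.04
G1 X16.10 Y3.95
G1 X17.11 Y11.49
; layer 3
G0 Z11.24
G0 X17.11 Y11.49
G1 X11.84 Y16.99
G1 X4.26 Y16.29
G1 X0.08 Y9.93
G1 X2.44 Y2.70
G1 X9.57 Y0.04
G1 X16.10 Y3.95
G1 X17.11 Y11.49
; layer 4
G0 Z14.98
G0 X17.11 Y11.49
G1 X11.84 Y16.99
G1 X4.26 Y16.29
G1 X0.08 Y9.93
G1 X2.44 Y2.70
G1 X9.57 Y0.04
G1 X16.10 Y3.95
G1 X17.11 Y11.49
; layer 5
G0 Z18.73
G0 X17.11 Y11.49
G1 X11.84 Y16.99
G1 X4.26 Y16.29
G1 X0.08 Y9.93
G1 X2.44 Y2.70
G1 X9.57 Y0.04
G1 X16.10 Y3.95
G1 X17.11 Y11.49
; layer 6
G0 Z22.48
G0 X17.11 Y11.49
G1 X11.84 Y16.99
G1 X4.26 Y16.29
G1 X0.08 Y9.93
G1 X2.44 Y2.70
G1 X9.57 Y0.04
G1 X16.10 Y3.95
G1 X17.11 Y11.49
; layer 7
G0 Z26.22
G0 X17.11 Y11.49
G1 X11.84 Y16.99
G1 X4.26 Y16.29
G1 X0.08 Y9.93
G1 X2.44 Y2.70
G1 X9.57 Y0.04
G1 X16.10 Y3.95
G1 X17.11 Y11.49
; layer 8
G0 Z29.97
G0 X17.11 Y11.49
G1 X11.84 Y16.99
G1 X4.26 Y16.29
G1 X0.08 Y9.93
G1 X2.44 Y2.70
G1 X9.57 Y0.04
G1 X16.10 Y3.95
G1 X17.11 Y11.49
M2 ; end

The solid is a regular 7-sided prism (a cylinder approximated with 7 flat sides), circumscribed radius ≈ 8.77 mm, height ≈ 30 mm. Slicing at Δz = 3.75 mm — 8 equal slices spanning the solid's height, so layer i sits at z = i·h/8 — gives 8 non-empty perimeters. Each is a 7-segment closed polygon; G0 lifts to the layer z and rapids to the start vertex, then G1 traces the edges.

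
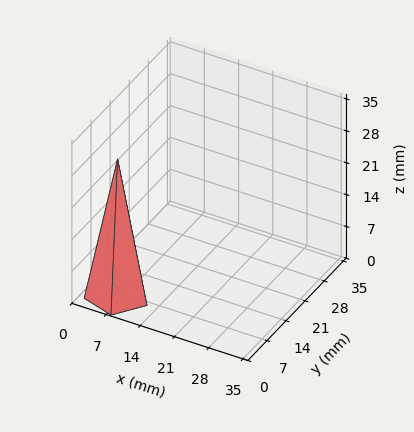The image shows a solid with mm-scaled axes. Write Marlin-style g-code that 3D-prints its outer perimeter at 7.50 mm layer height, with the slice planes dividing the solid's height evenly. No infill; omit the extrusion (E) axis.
Reading the render: the shape is a regular 5-sided pyramid, base circumscribed radius ≈ 6 mm, apex at z ≈ 30 mm (dimensions read to the nearest mm from the axis ticks). For the g-code, the solid's height is divided into equal slices at the stated Δz and each level perimeter traced with G1 moves after a G0 lift.

; perimeter-only toolpath
G21 ; units = mm
G90 ; absolute positioning
G28 ; home
; layer 1
G0 Z7.50
G0 X10.50 Y6.00
G1 X7.39 Y10.28
G1 X2.36 Y8.65
G1 X2.36 Y3.35
G1 X7.39 Y1.72
G1 X10.50 Y6.00
; layer 2
G0 Z15.00
G0 X9.00 Y6.00
G1 X6.92 Y8.86
G1 X3.58 Y7.76
G1 X3.58 Y4.24
G1 X6.92 Y3.15
G1 X9.00 Y6.00
; layer 3
G0 Z22.50
G0 X7.50 Y6.00
G1 X6.46 Y7.43
G1 X4.79 Y6.88
G1 X4.79 Y5.12
G1 X6.46 Y4.57
G1 X7.50 Y6.00
M2 ; end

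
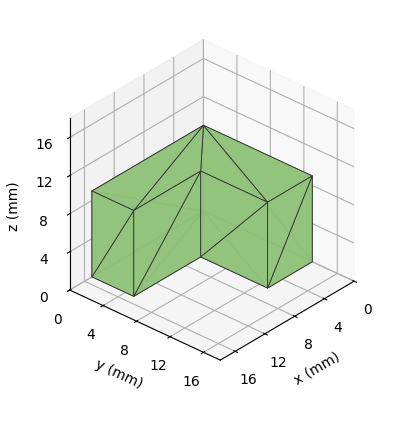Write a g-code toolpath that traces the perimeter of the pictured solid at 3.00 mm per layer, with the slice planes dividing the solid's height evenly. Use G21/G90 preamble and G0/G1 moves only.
Reading the render: the shape is an L-shaped prism: outer 15 × 13 mm, arm thicknesses ≈ 5 mm (horizontal) and 6 mm (vertical), extruded 9 mm in z (dimensions read to the nearest mm from the axis ticks). For the g-code, the solid's height is divided into equal slices at the stated Δz and each level perimeter traced with G1 moves after a G0 lift.

; perimeter-only toolpath
G21 ; units = mm
G90 ; absolute positioning
G28 ; home
; layer 1
G0 Z3.00
G0 X0.00 Y0.00
G1 X15.00 Y0.00
G1 X15.00 Y5.00
G1 X6.00 Y5.00
G1 X6.00 Y13.00
G1 X0.00 Y13.00
G1 X0.00 Y0.00
; layer 2
G0 Z6.00
G0 X0.00 Y0.00
G1 X15.00 Y0.00
G1 X15.00 Y5.00
G1 X6.00 Y5.00
G1 X6.00 Y13.00
G1 X0.00 Y13.00
G1 X0.00 Y0.00
; layer 3
G0 Z9.00
G0 X0.00 Y0.00
G1 X15.00 Y0.00
G1 X15.00 Y5.00
G1 X6.00 Y5.00
G1 X6.00 Y13.00
G1 X0.00 Y13.00
G1 X0.00 Y0.00
M2 ; end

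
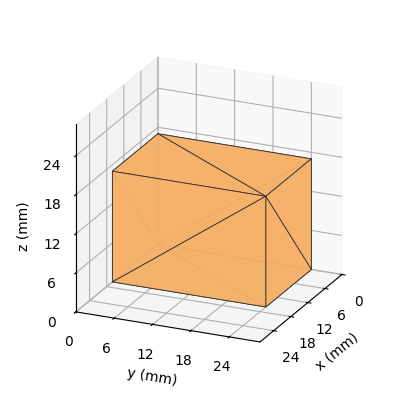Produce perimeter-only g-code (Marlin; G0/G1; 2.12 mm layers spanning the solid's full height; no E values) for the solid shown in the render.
Reading the render: the shape is a rectangular box, roughly 16 × 24 mm footprint and 17 mm tall (dimensions read to the nearest mm from the axis ticks). For the g-code, the solid's height is divided into equal slices at the stated Δz and each level perimeter traced with G1 moves after a G0 lift.

; perimeter-only toolpath
G21 ; units = mm
G90 ; absolute positioning
G28 ; home
; layer 1
G0 Z2.12
G0 X0.00 Y0.00
G1 X16.00 Y0.00
G1 X16.00 Y24.00
G1 X0.00 Y24.00
G1 X0.00 Y0.00
; layer 2
G0 Z4.25
G0 X0.00 Y0.00
G1 X16.00 Y0.00
G1 X16.00 Y24.00
G1 X0.00 Y24.00
G1 X0.00 Y0.00
; layer 3
G0 Z6.38
G0 X0.00 Y0.00
G1 X16.00 Y0.00
G1 X16.00 Y24.00
G1 X0.00 Y24.00
G1 X0.00 Y0.00
; layer 4
G0 Z8.50
G0 X0.00 Y0.00
G1 X16.00 Y0.00
G1 X16.00 Y24.00
G1 X0.00 Y24.00
G1 X0.00 Y0.00
; layer 5
G0 Z10.62
G0 X0.00 Y0.00
G1 X16.00 Y0.00
G1 X16.00 Y24.00
G1 X0.00 Y24.00
G1 X0.00 Y0.00
; layer 6
G0 Z12.75
G0 X0.00 Y0.00
G1 X16.00 Y0.00
G1 X16.00 Y24.00
G1 X0.00 Y24.00
G1 X0.00 Y0.00
; layer 7
G0 Z14.88
G0 X0.00 Y0.00
G1 X16.00 Y0.00
G1 X16.00 Y24.00
G1 X0.00 Y24.00
G1 X0.00 Y0.00
; layer 8
G0 Z17.00
G0 X0.00 Y0.00
G1 X16.00 Y0.00
G1 X16.00 Y24.00
G1 X0.00 Y24.00
G1 X0.00 Y0.00
M2 ; end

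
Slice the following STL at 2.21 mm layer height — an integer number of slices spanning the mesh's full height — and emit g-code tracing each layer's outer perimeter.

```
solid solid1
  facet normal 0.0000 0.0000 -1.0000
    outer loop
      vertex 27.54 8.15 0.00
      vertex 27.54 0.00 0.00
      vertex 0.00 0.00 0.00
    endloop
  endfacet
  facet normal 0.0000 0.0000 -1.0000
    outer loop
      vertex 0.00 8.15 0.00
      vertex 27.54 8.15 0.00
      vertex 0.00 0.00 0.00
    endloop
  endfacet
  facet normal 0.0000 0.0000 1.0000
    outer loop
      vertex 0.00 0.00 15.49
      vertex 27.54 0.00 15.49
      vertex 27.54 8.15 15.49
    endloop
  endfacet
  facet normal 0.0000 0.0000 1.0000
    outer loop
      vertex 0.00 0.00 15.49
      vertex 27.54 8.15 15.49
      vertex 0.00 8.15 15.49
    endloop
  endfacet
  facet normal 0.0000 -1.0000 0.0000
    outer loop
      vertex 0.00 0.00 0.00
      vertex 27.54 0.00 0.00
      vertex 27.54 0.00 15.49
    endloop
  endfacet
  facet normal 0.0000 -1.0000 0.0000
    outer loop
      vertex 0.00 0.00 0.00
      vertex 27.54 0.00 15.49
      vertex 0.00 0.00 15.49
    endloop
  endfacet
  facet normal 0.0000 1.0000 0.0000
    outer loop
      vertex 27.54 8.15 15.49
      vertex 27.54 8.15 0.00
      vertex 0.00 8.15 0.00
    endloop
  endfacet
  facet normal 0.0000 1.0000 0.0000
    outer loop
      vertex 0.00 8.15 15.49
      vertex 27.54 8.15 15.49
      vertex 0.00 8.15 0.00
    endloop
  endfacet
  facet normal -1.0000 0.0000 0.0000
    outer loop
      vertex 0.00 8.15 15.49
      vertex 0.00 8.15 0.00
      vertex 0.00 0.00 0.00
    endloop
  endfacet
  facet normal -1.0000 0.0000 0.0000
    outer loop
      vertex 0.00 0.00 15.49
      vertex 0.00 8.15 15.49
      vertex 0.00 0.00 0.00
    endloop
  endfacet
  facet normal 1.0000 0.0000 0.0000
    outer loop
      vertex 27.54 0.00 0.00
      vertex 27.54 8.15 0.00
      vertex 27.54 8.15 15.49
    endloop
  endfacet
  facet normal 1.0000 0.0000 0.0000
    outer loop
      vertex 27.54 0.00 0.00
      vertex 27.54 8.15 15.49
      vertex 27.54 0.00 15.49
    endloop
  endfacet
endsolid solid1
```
; perimeter-only toolpath
G21 ; units = mm
G90 ; absolute positioning
G28 ; home
; layer 1
G0 Z2.21
G0 X0.00 Y0.00
G1 X27.54 Y0.00
G1 X27.54 Y8.15
G1 X0.00 Y8.15
G1 X0.00 Y0.00
; layer 2
G0 Z4.43
G0 X0.00 Y0.00
G1 X27.54 Y0.00
G1 X27.54 Y8.15
G1 X0.00 Y8.15
G1 X0.00 Y0.00
; layer 3
G0 Z6.64
G0 X0.00 Y0.00
G1 X27.54 Y0.00
G1 X27.54 Y8.15
G1 X0.00 Y8.15
G1 X0.00 Y0.00
; layer 4
G0 Z8.85
G0 X0.00 Y0.00
G1 X27.54 Y0.00
G1 X27.54 Y8.15
G1 X0.00 Y8.15
G1 X0.00 Y0.00
; layer 5
G0 Z11.06
G0 X0.00 Y0.00
G1 X27.54 Y0.00
G1 X27.54 Y8.15
G1 X0.00 Y8.15
G1 X0.00 Y0.00
; layer 6
G0 Z13.28
G0 X0.00 Y0.00
G1 X27.54 Y0.00
G1 X27.54 Y8.15
G1 X0.00 Y8.15
G1 X0.00 Y0.00
; layer 7
G0 Z15.49
G0 X0.00 Y0.00
G1 X27.54 Y0.00
G1 X27.54 Y8.15
G1 X0.00 Y8.15
G1 X0.00 Y0.00
M2 ; end

The solid is a rectangular box, roughly 27.5 × 8.15 mm footprint and 15.5 mm tall. Slicing at Δz = 2.21 mm — 7 equal slices spanning the solid's height, so layer i sits at z = i·h/7 — gives 7 non-empty perimeters. Each is a 4-segment closed polygon; G0 lifts to the layer z and rapids to the start vertex, then G1 traces the edges.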